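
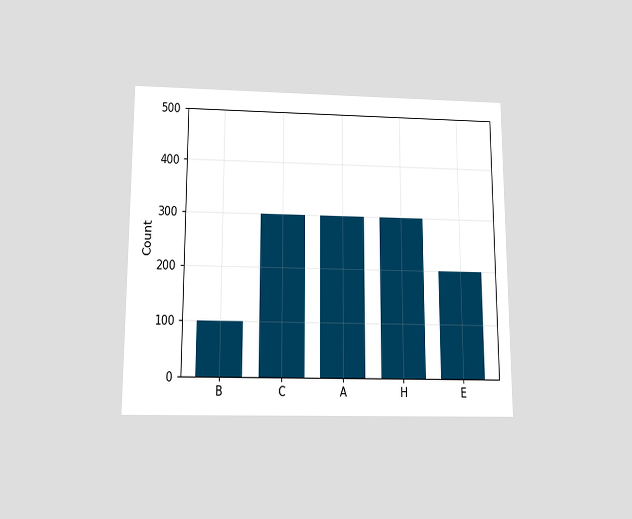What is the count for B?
100

The chart is viewed slightly from below. Reading along the chart's y-axis, the B bar reaches 100.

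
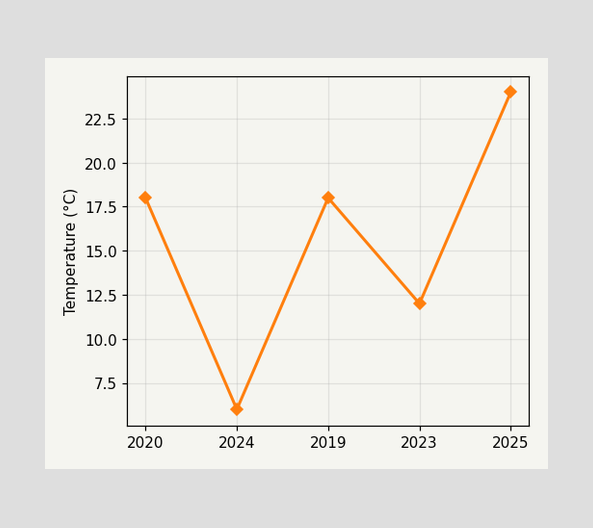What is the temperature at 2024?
At 2024, the line is at 6°C.

6°C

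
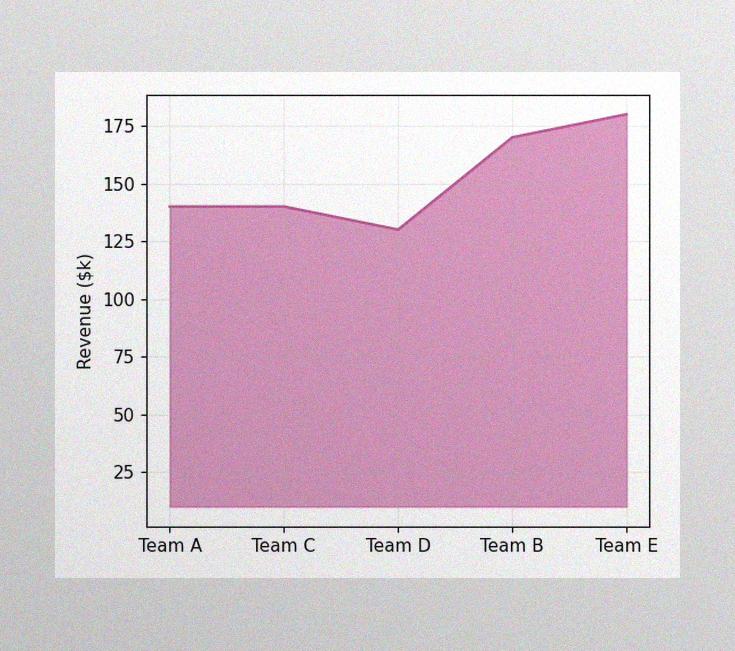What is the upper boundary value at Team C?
The image has some photo noise and uneven lighting. At Team C the upper boundary is at $140k.

$140k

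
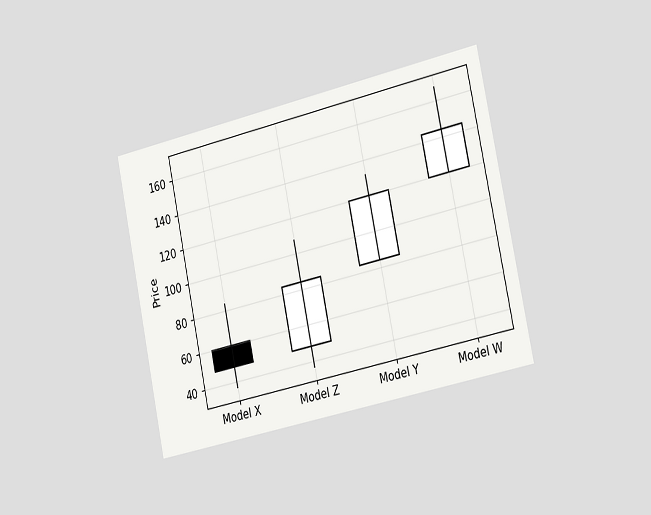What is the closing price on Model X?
The chart is tilted about 12° counter-clockwise and viewed slightly from the right. The Model X candle closes at 48.

48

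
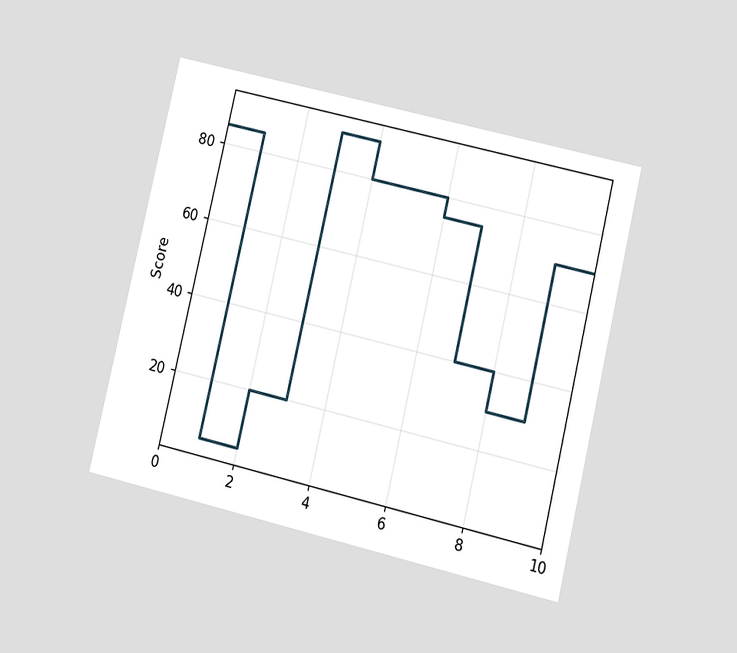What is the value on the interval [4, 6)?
80

The chart is tilted about 13° clockwise and viewed at a slight angle. On [4, 6) the step sits at 80.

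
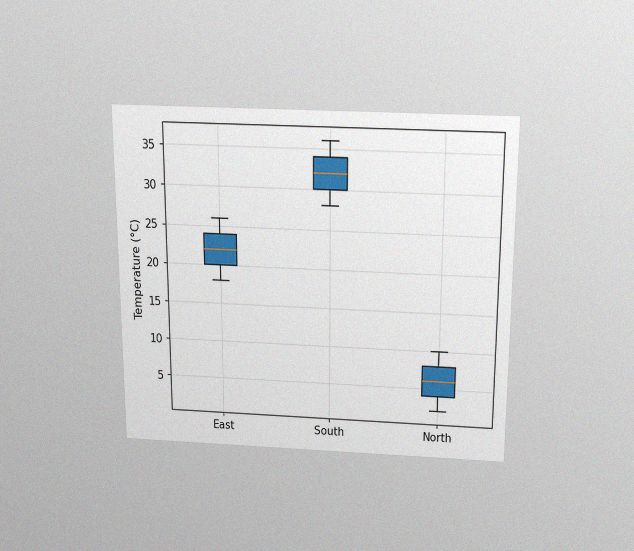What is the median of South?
The chart is viewed slightly from above, with some photo noise. The median line in the South box sits at 32°C.

32°C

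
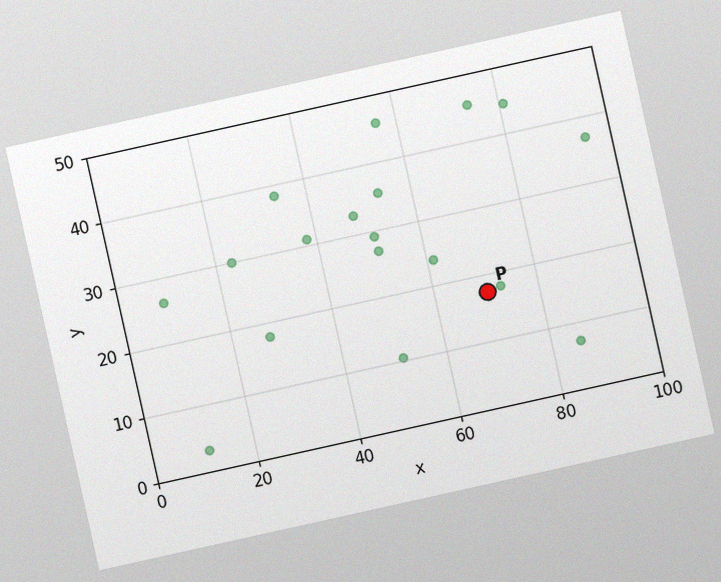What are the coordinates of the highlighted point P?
The chart is tilted about 13° counter-clockwise, with some photo noise. Following the gridlines from P to each axis, P sits at (70, 17.5).

(70, 17.5)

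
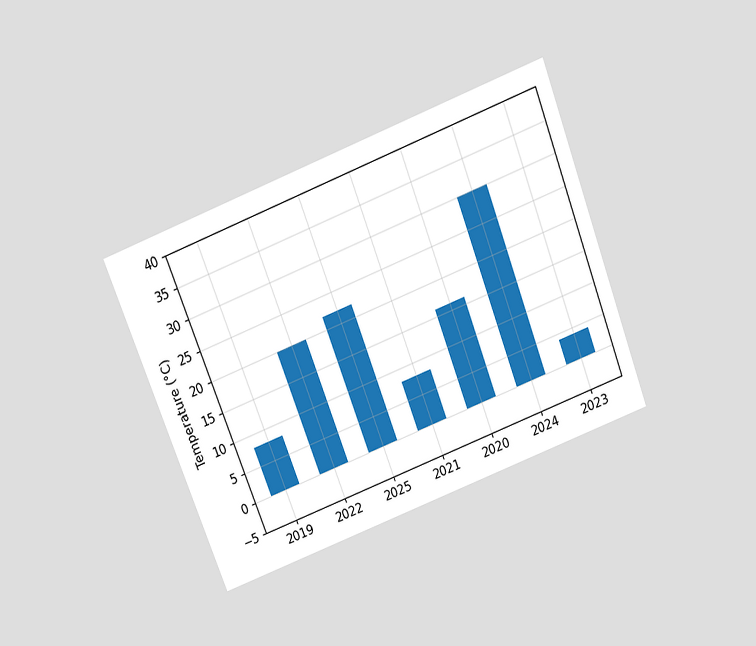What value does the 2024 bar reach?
The chart is tilted about 21° counter-clockwise and viewed slightly from above. Reading along the chart's y-axis, the 2024 bar reaches 30°C.

30°C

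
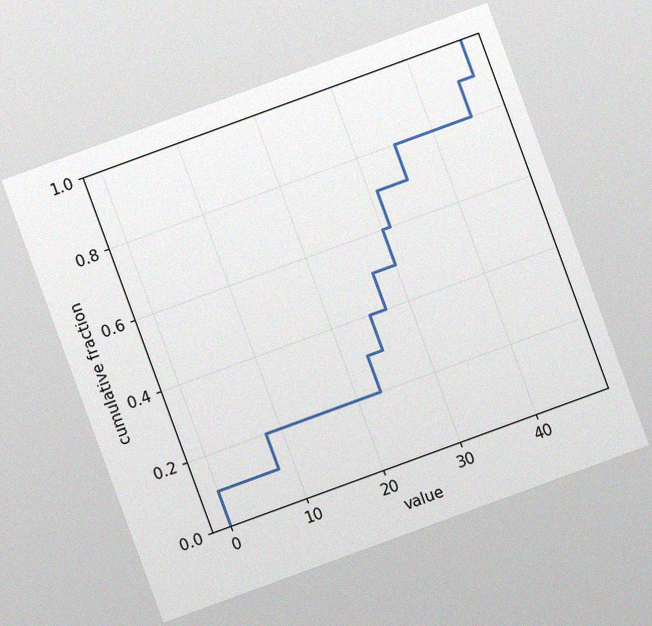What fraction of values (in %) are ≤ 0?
The chart is tilted about 20° counter-clockwise, with some photo noise. At x=0 the ECDF step is at 10%.

10%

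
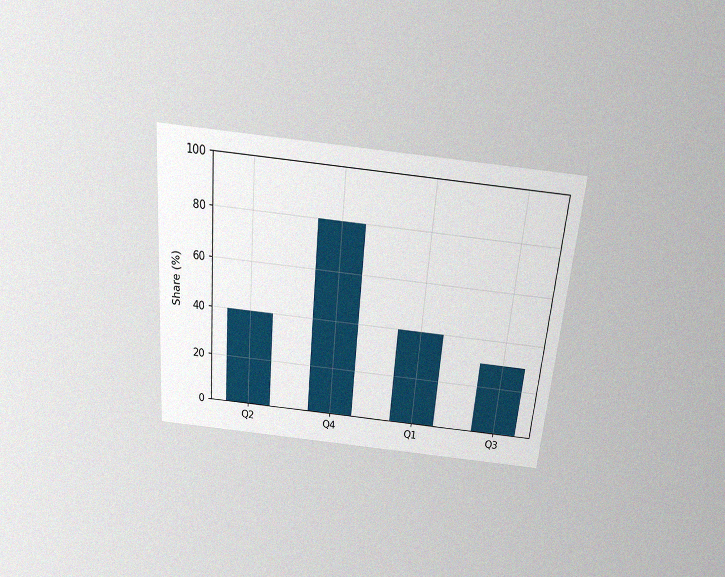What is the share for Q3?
The chart is tilted about 5° clockwise and viewed slightly from above, with some photo noise. Reading along the chart's y-axis, the Q3 bar reaches 30%.

30%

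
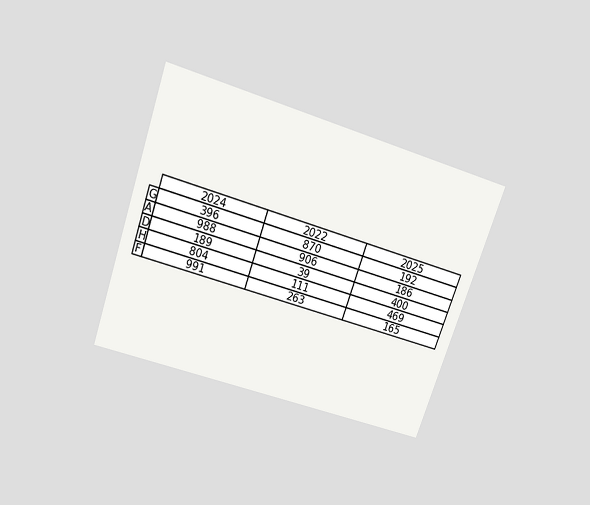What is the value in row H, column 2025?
469

The chart is tilted about 19° clockwise and viewed slightly from above. The (H, 2025) cell reads 469.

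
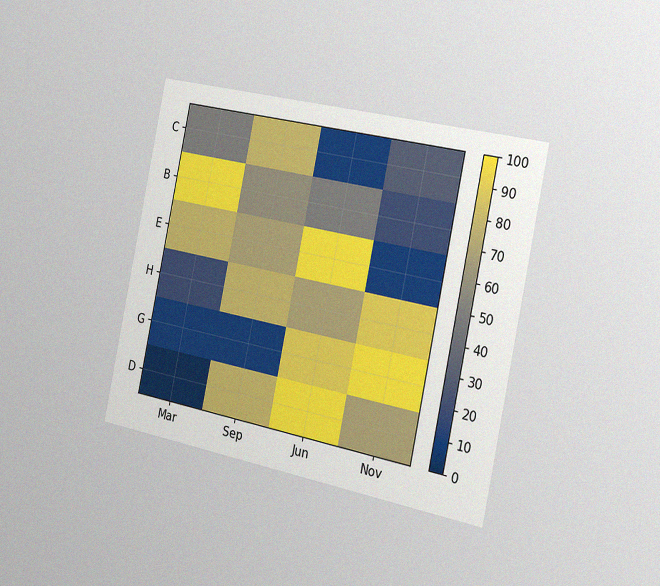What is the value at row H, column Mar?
20

The chart is tilted about 12° clockwise and viewed slightly from the right, with some photo noise. Matching cell (H, Mar) against the colorbar gives 20.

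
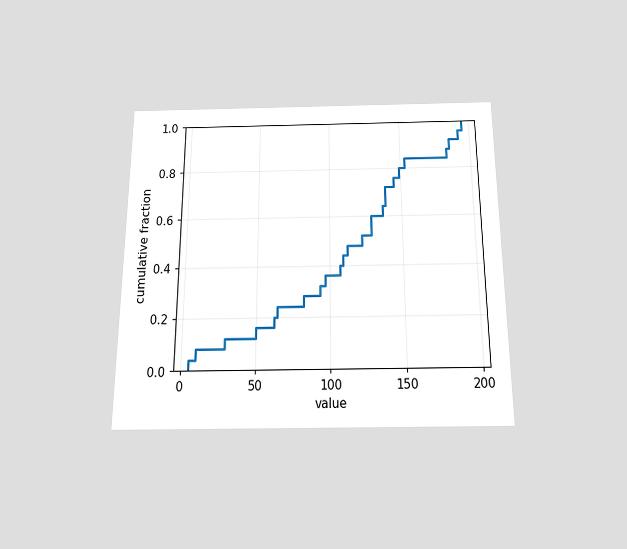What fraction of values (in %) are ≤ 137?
64%

The chart is viewed slightly from below. At x=137 the ECDF step is at 64%.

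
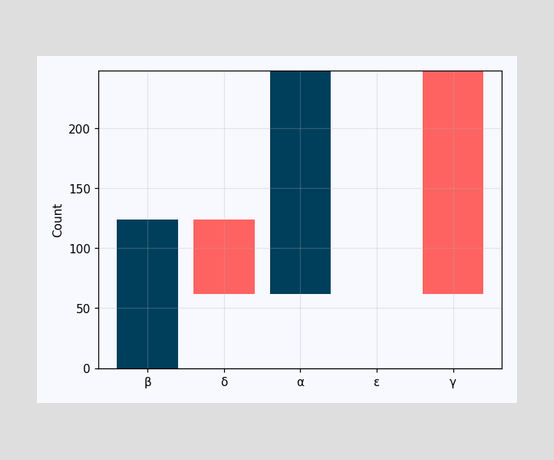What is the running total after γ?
After γ the running total reaches 62.

62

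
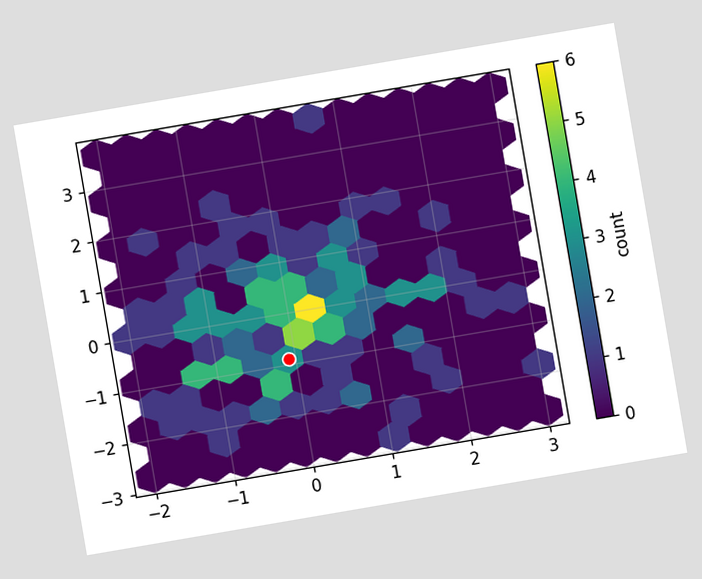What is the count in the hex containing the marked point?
The chart is tilted about 10° counter-clockwise. The marked hex reads 3 on the colorbar.

3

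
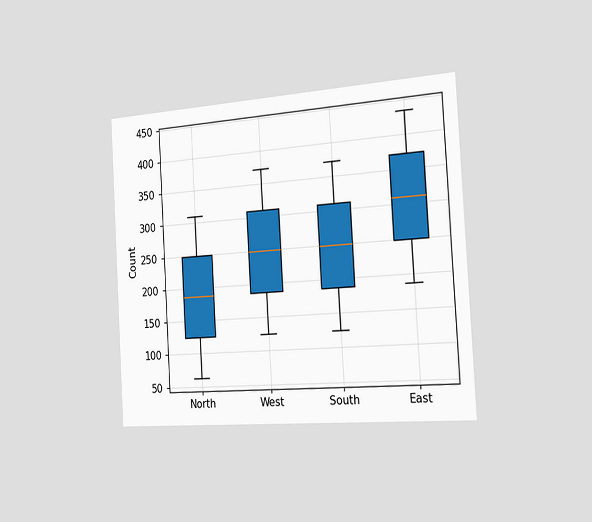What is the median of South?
248

The chart is tilted about 3° counter-clockwise and viewed slightly from the right. The median line in the South box sits at 248.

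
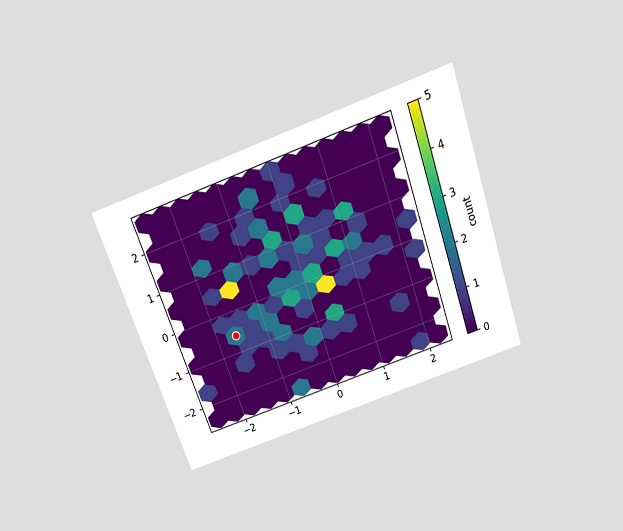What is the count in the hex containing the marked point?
The chart is tilted about 19° counter-clockwise and viewed slightly from above. The marked hex reads 2 on the colorbar.

2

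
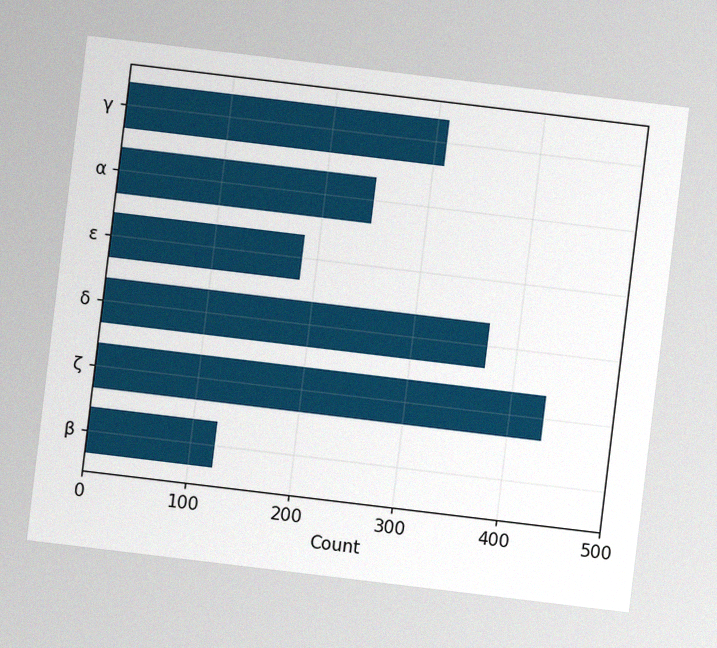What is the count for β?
The chart is tilted about 7° clockwise, with some photo noise. Reading along the chart's x-axis, the β bar reaches 124.

124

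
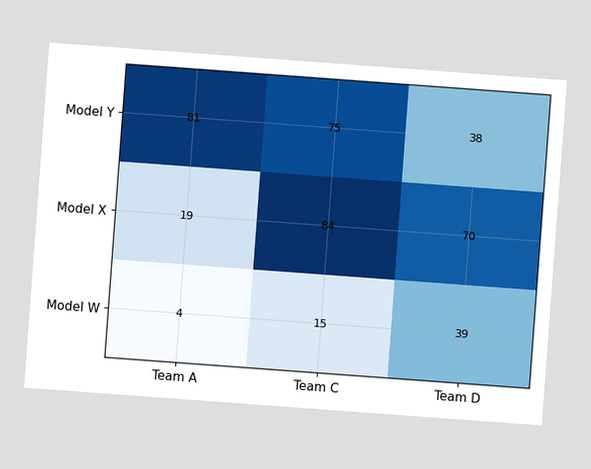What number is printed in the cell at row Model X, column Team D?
70

The chart is tilted about 4° clockwise. The (Model X, Team D) cell reads 70.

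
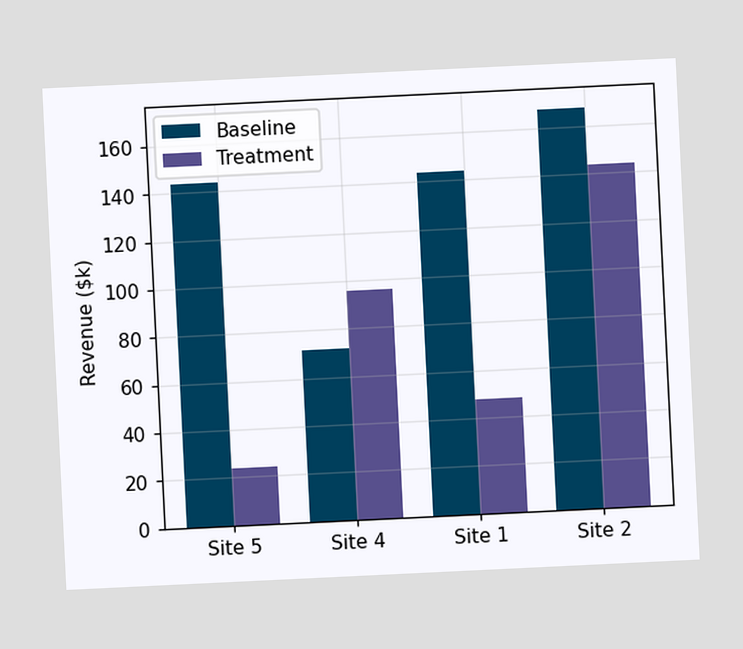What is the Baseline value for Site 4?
The chart is tilted about 3° counter-clockwise. The Baseline bar at Site 4 reaches $72k on the y-axis.

$72k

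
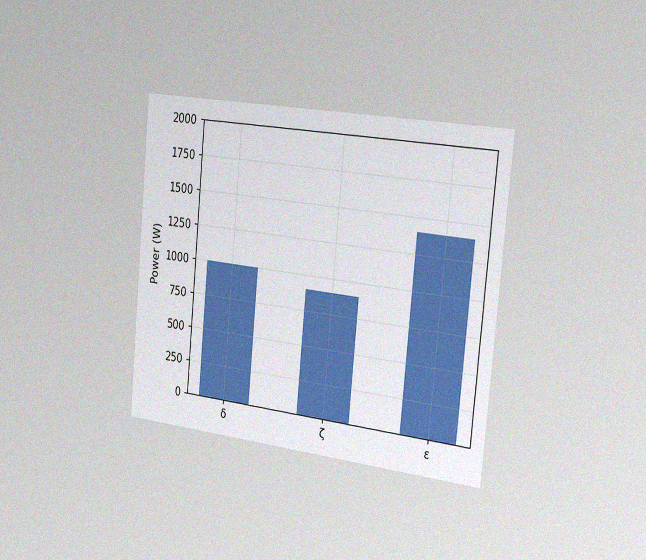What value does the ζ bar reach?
900W

The chart is tilted about 5° clockwise and viewed slightly from the right, with some photo noise. Reading along the chart's y-axis, the ζ bar reaches 900W.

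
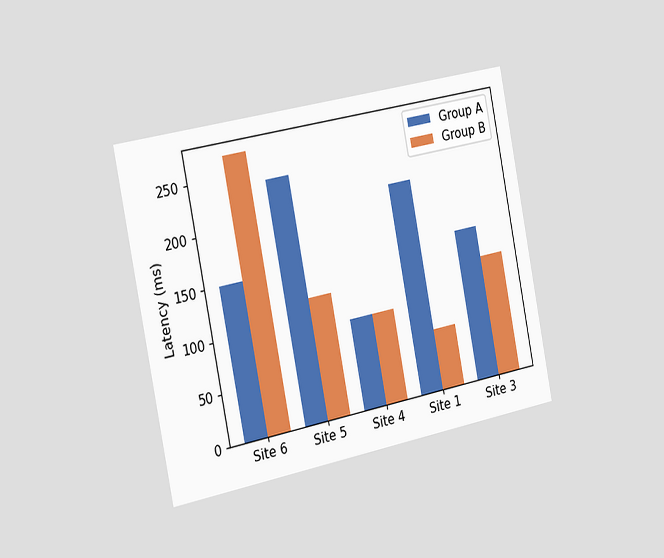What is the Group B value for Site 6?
The chart is tilted about 11° counter-clockwise and viewed slightly from the left. The Group B bar at Site 6 reaches 270ms on the y-axis.

270ms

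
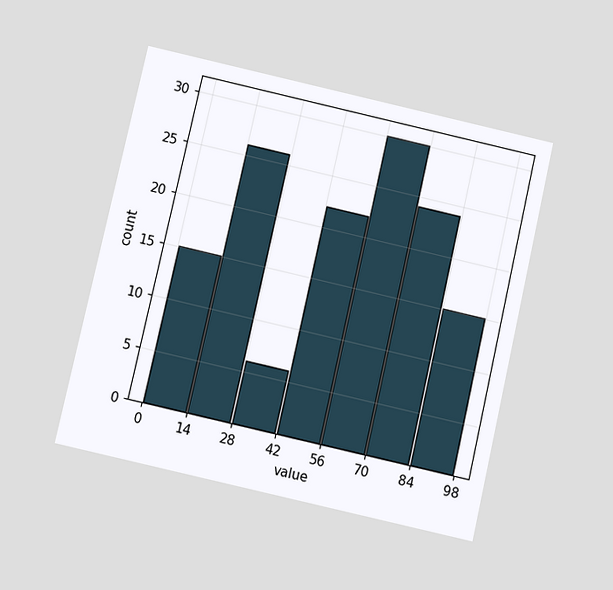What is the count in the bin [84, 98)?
The chart is tilted about 13° clockwise and viewed slightly from below. The [84, 98) bin has height 15.

15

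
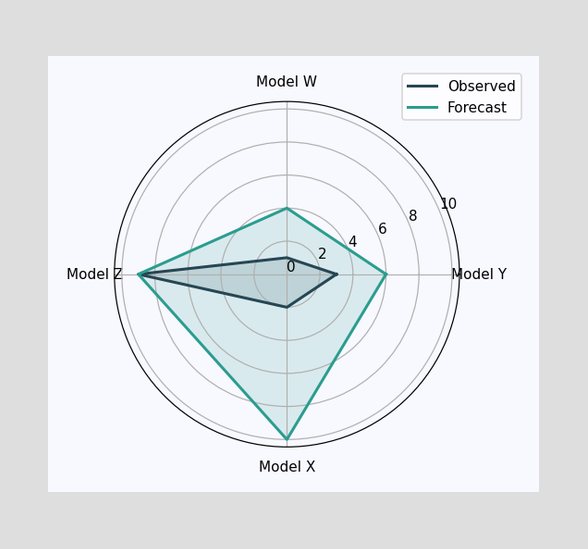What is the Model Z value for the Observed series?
9

On the Model Z axis, Observed reaches 9.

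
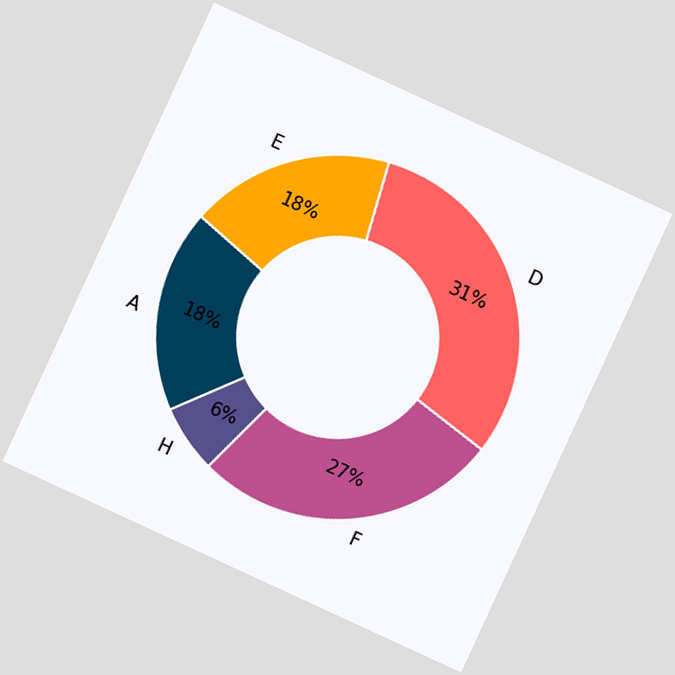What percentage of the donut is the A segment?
18%

The chart is tilted about 25° clockwise. The A segment takes up 18% of the ring.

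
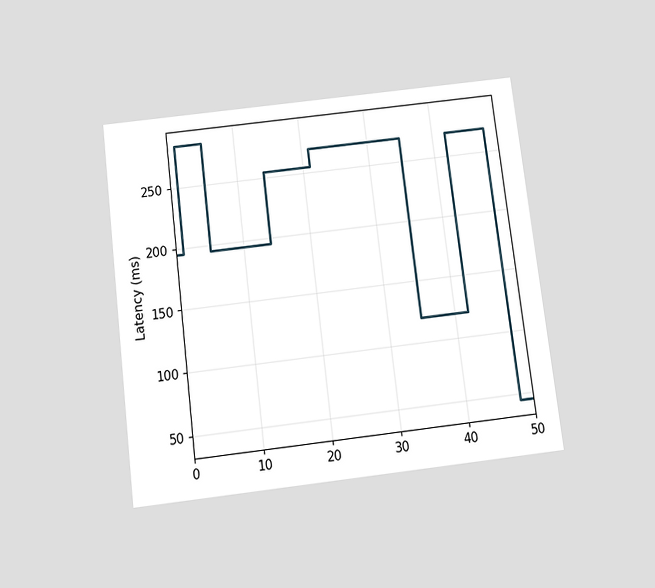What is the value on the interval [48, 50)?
The chart is tilted about 7° counter-clockwise and viewed slightly from below. On [48, 50) the step sits at 45ms.

45ms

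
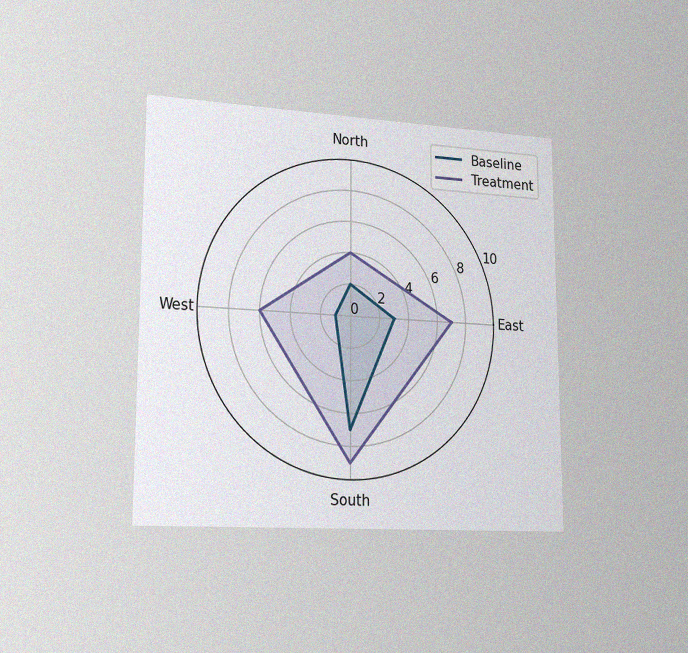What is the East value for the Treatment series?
The chart is viewed slightly from the left, with some photo noise. On the East axis, Treatment reaches 7.

7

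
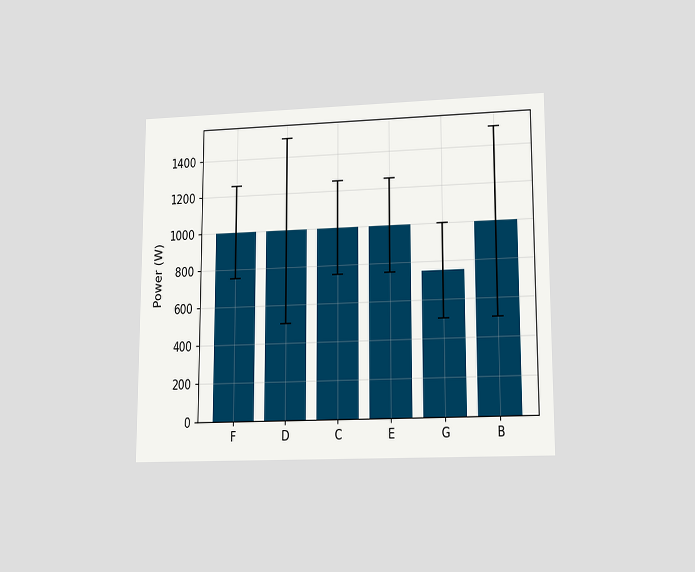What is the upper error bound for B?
1500W

The chart is viewed at a slight angle. The B bar's upper whisker reaches 1500W.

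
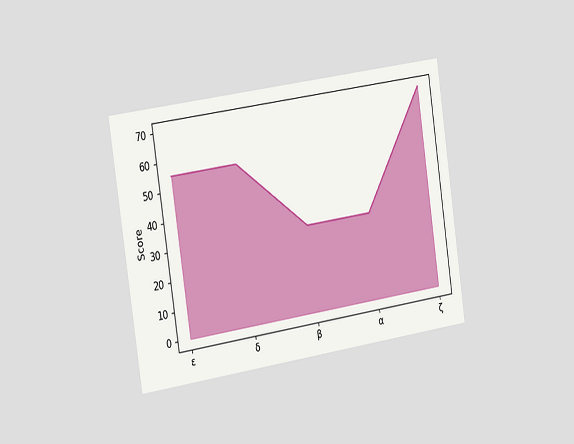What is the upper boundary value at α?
The chart is tilted about 8° counter-clockwise and viewed slightly from the left. At α the upper boundary is at 30.

30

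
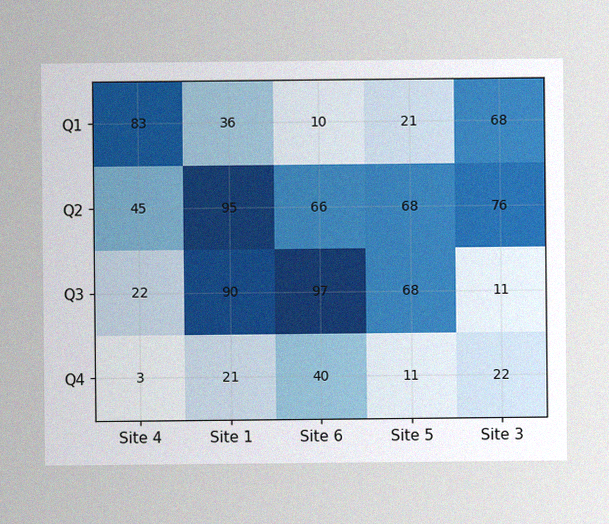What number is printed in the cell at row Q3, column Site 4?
22

The image has some photo noise and uneven lighting. The (Q3, Site 4) cell reads 22.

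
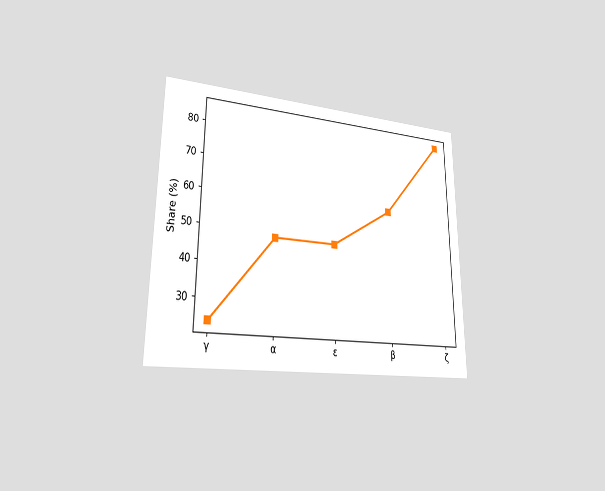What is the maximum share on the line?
The chart is viewed slightly from the left. The highest point is at ζ, and reading across to the y-axis gives 84%.

84%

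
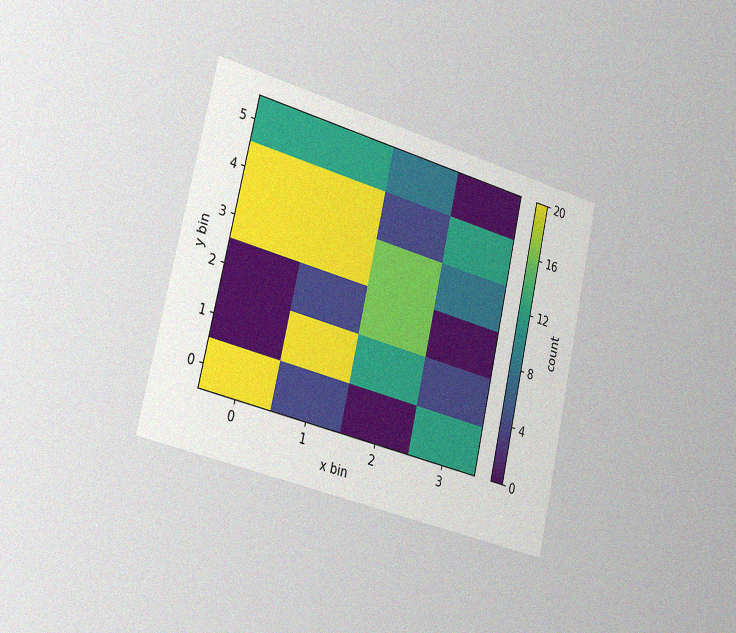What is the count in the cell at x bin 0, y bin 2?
The chart is tilted about 13° clockwise and viewed slightly from the left, with some photo noise. Matching the cell (0, 2) against the colorbar gives 0.

0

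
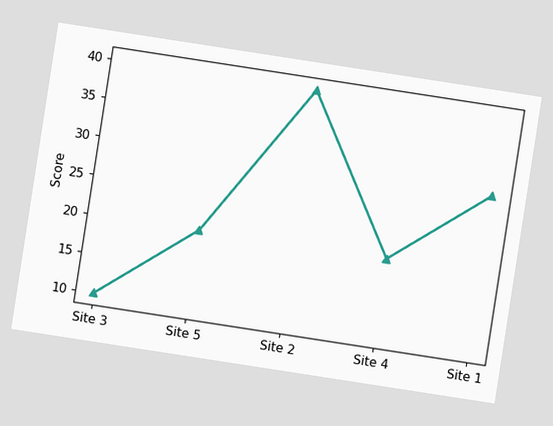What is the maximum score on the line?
40

The chart is tilted about 9° clockwise. The highest point is at Site 2, and reading across to the y-axis gives 40.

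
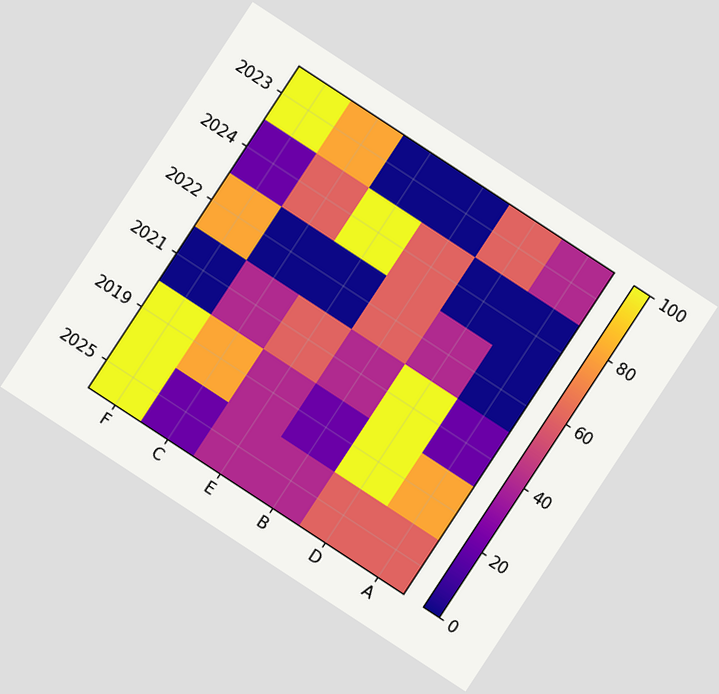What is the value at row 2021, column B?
The chart is tilted about 33° clockwise. Matching cell (2021, B) against the colorbar gives 40.

40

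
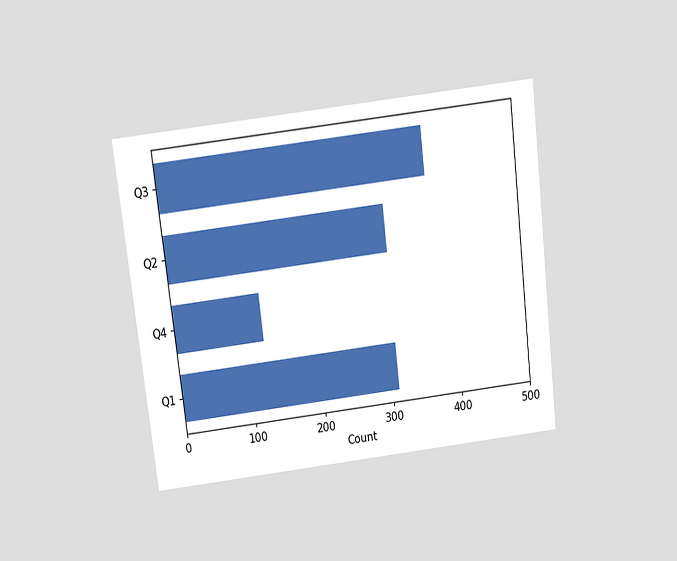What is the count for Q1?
310

The chart is tilted about 7° counter-clockwise and viewed slightly from above. Reading along the chart's x-axis, the Q1 bar reaches 310.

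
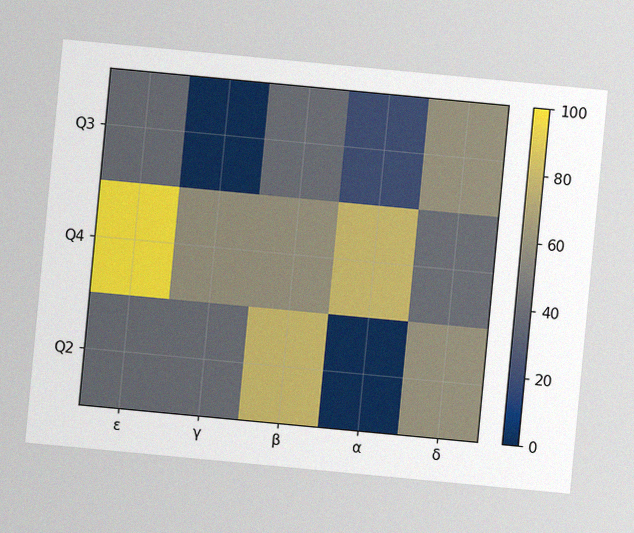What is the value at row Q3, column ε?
40

The chart is tilted about 5° clockwise, with some photo noise. Matching cell (Q3, ε) against the colorbar gives 40.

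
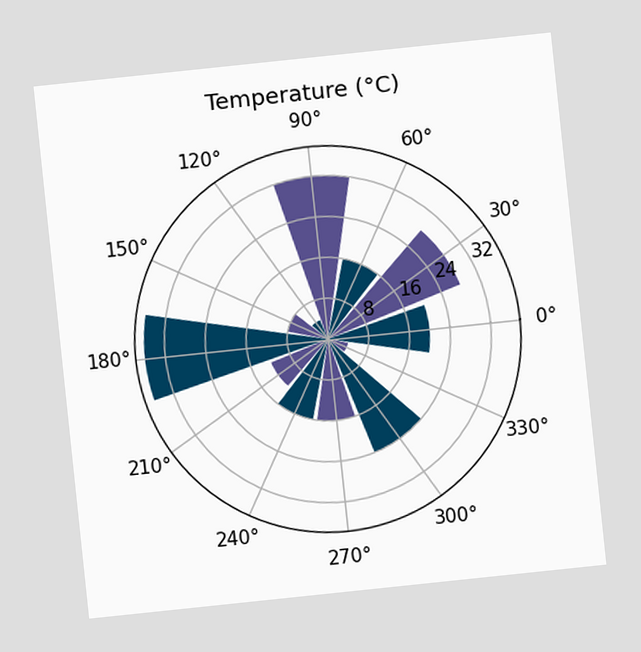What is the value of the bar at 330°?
The chart is tilted about 6° counter-clockwise. The bar at 330° reaches 4°C on the radial axis.

4°C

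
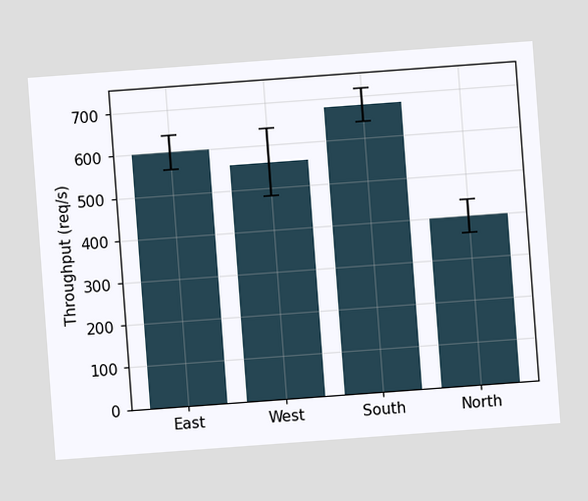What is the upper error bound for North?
The chart is tilted about 4° counter-clockwise. The North bar's upper whisker reaches 440req/s.

440req/s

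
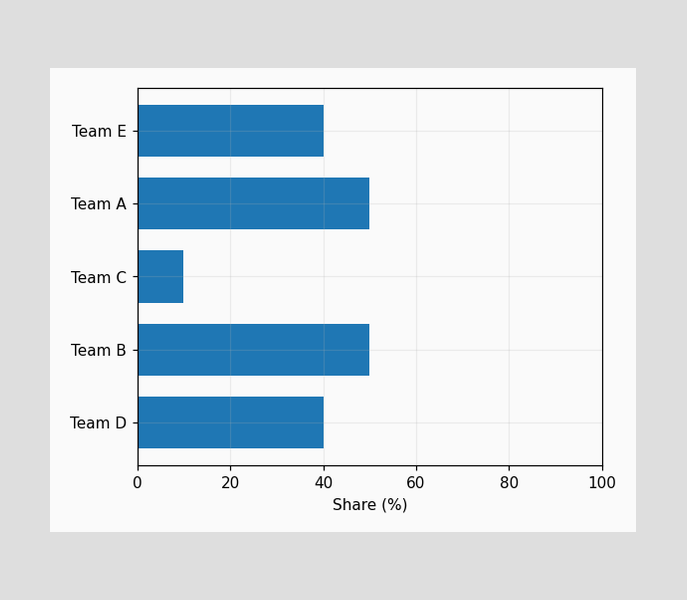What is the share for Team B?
Reading along the chart's x-axis, the Team B bar reaches 50%.

50%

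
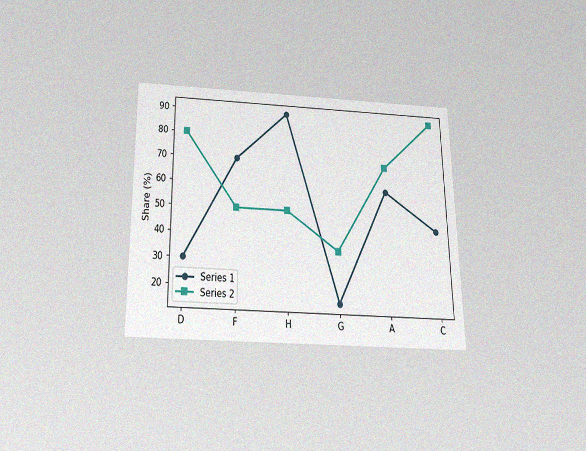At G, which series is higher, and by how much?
Series 2, by 20%

The chart is viewed slightly from below, with some photo noise. At G, Series 2 sits above the other line by 20%.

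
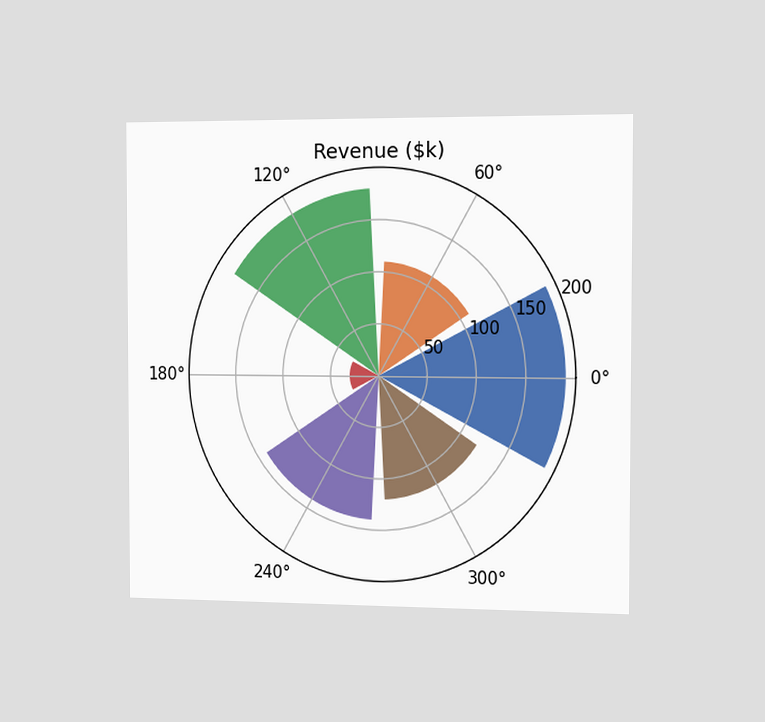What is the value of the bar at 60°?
$110k

The chart is viewed slightly from the right. The bar at 60° reaches $110k on the radial axis.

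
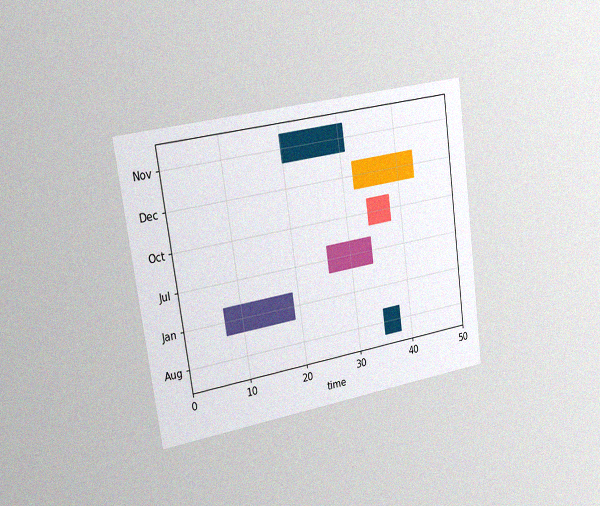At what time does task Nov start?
The chart is tilted about 8° counter-clockwise and viewed slightly from the left, with some photo noise. The Nov bar begins at t=20.

20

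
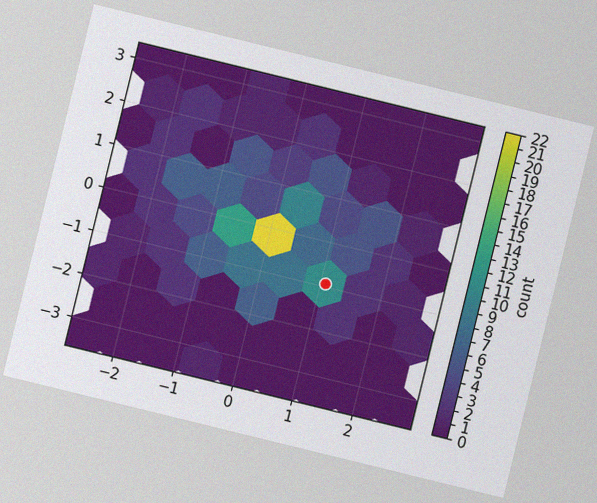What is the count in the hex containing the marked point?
The chart is tilted about 14° clockwise, with some photo noise. The marked hex reads 11 on the colorbar.

11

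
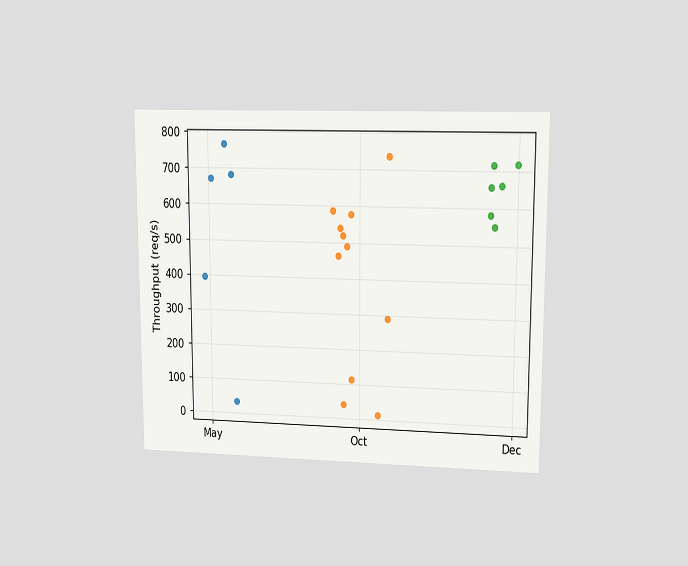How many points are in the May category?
5

The chart is viewed at a slight angle. Counting the markers in the May column gives 5.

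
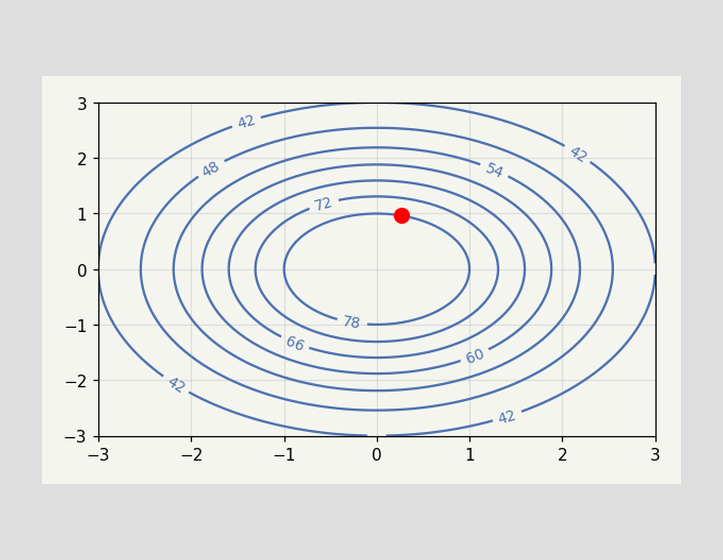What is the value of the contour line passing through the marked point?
The marked point sits on the contour labelled 78.

78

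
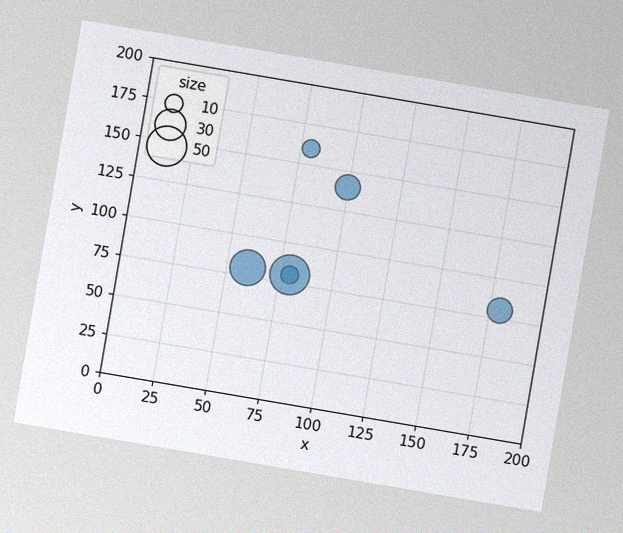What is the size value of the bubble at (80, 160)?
10

The chart is tilted about 10° clockwise, with some photo noise. Matching the bubble at (80, 160) against the size legend gives 10.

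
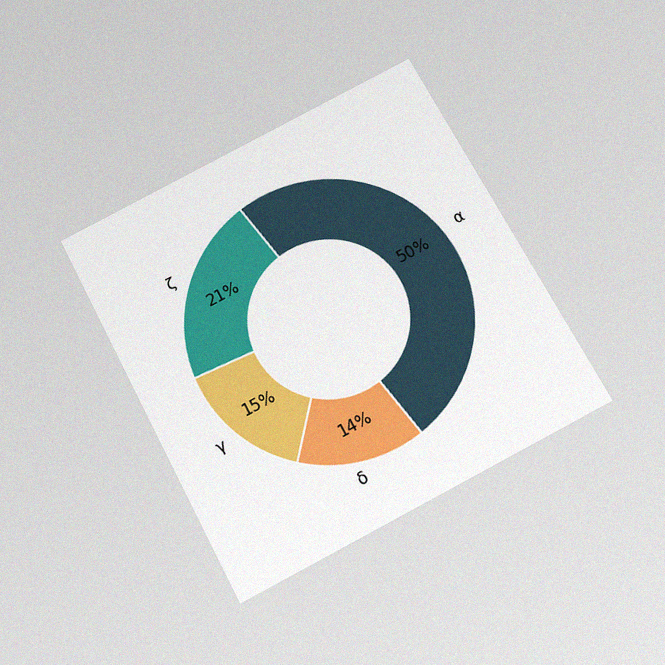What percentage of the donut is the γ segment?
15%

The chart is tilted about 28° counter-clockwise and viewed slightly from below, with some photo noise. The γ segment takes up 15% of the ring.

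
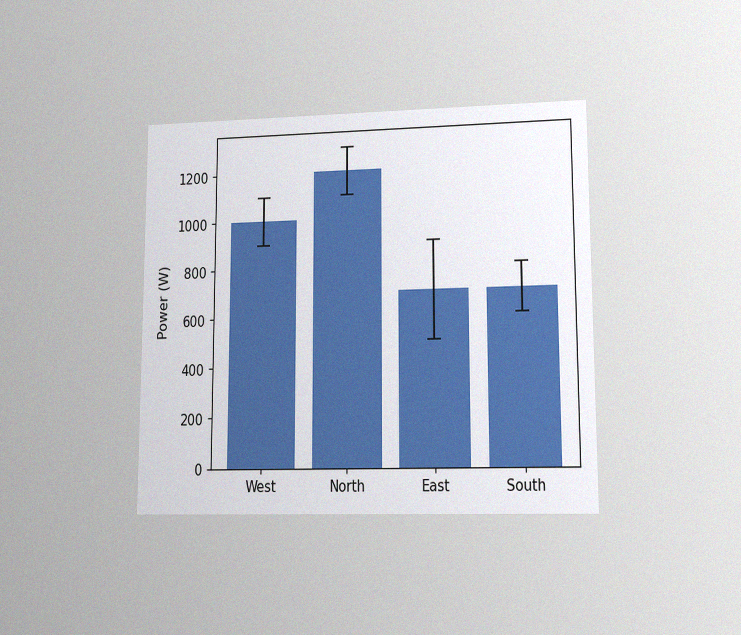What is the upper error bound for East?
The chart is viewed at a slight angle, with some photo noise. The East bar's upper whisker reaches 900W.

900W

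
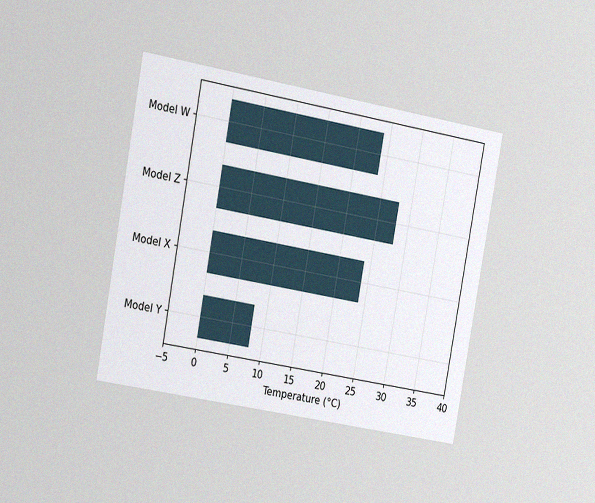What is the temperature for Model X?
The chart is tilted about 10° clockwise and viewed slightly from the left, with some photo noise. Reading along the chart's x-axis, the Model X bar reaches 24°C.

24°C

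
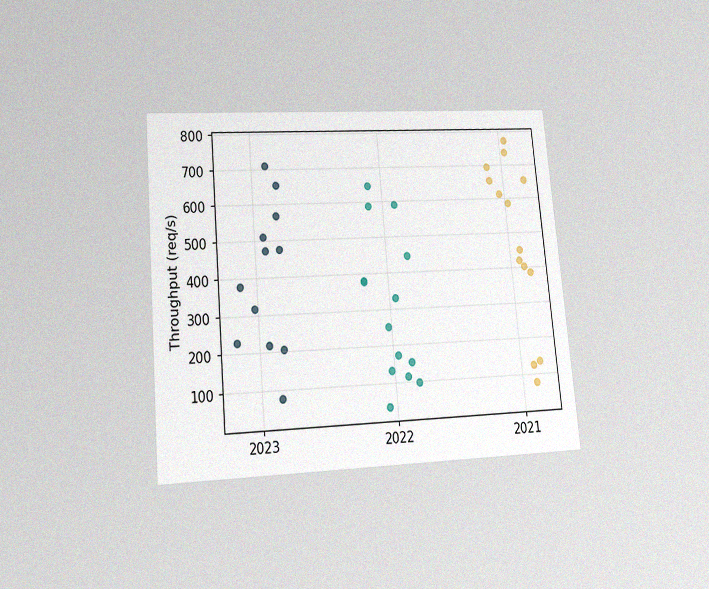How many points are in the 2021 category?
The chart is tilted about 5° counter-clockwise and viewed at a slight angle, with some photo noise. Counting the markers in the 2021 column gives 14.

14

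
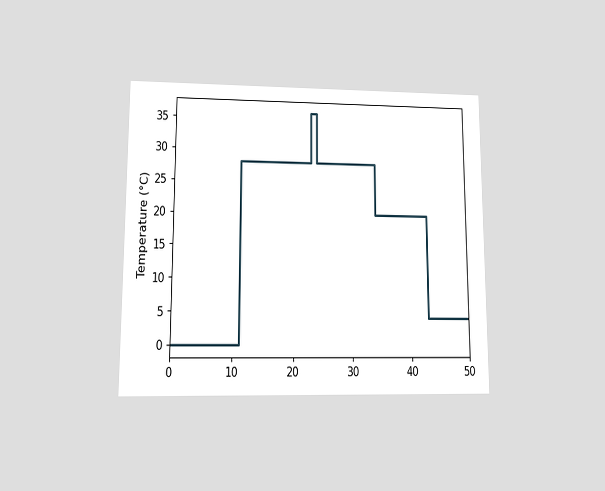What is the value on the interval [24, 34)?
28°C

The chart is viewed at a slight angle. On [24, 34) the step sits at 28°C.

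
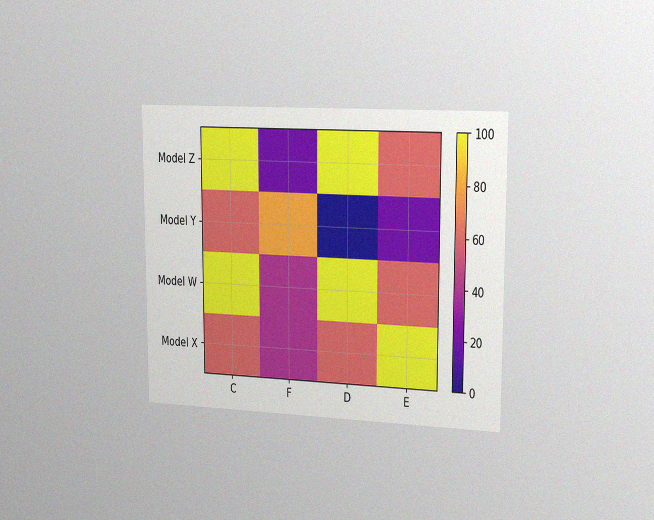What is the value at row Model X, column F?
The chart is viewed slightly from the right, with some photo noise. Matching cell (Model X, F) against the colorbar gives 40.

40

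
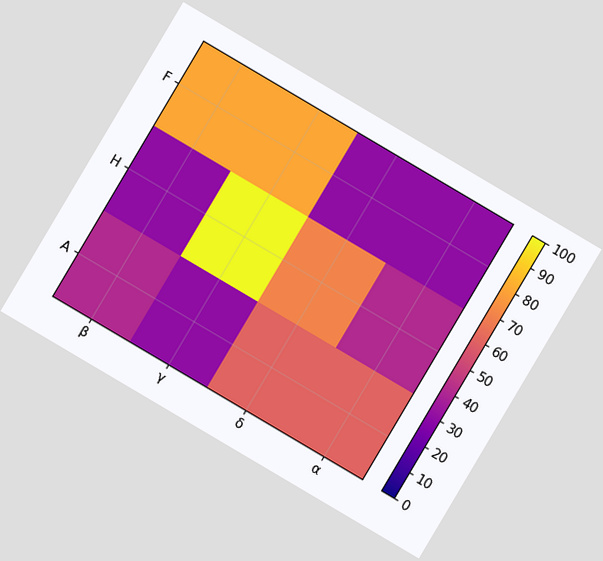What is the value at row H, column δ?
The chart is tilted about 31° clockwise. Matching cell (H, δ) against the colorbar gives 70.

70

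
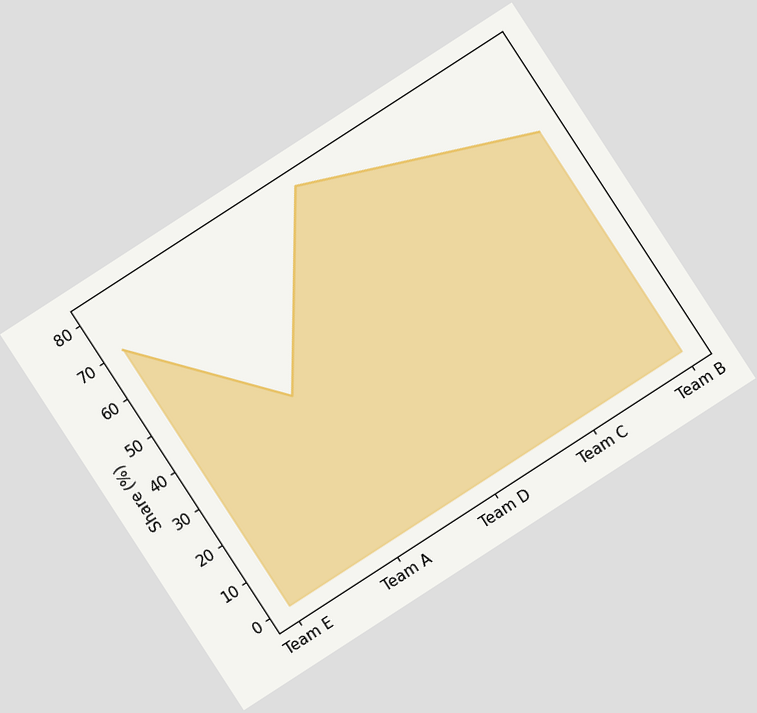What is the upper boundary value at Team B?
The chart is tilted about 33° counter-clockwise. At Team B the upper boundary is at 60%.

60%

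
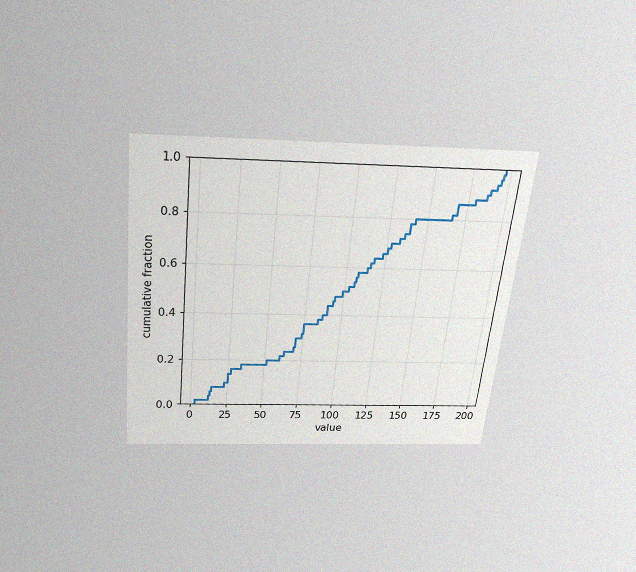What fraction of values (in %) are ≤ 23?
The chart is tilted about 6° clockwise and viewed slightly from above, with some photo noise. At x=23 the ECDF step is at 10%.

10%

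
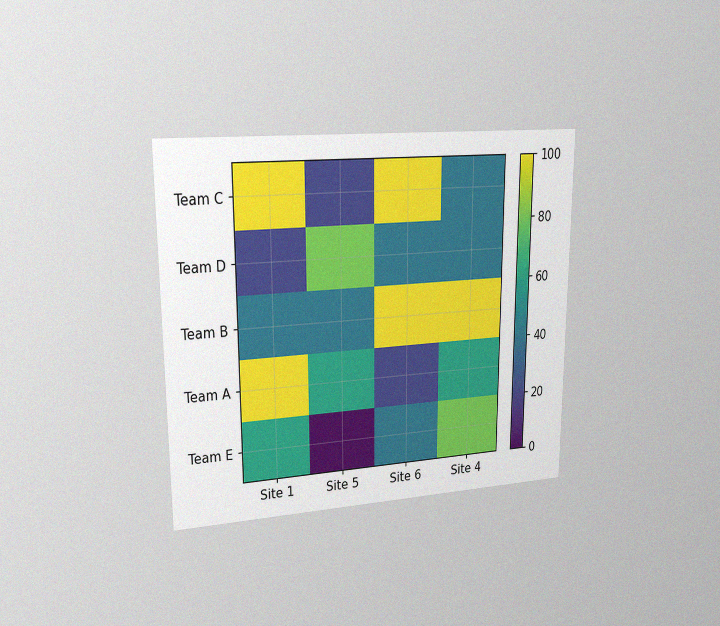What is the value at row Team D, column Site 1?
20

The chart is viewed at a slight angle, with some photo noise. Matching cell (Team D, Site 1) against the colorbar gives 20.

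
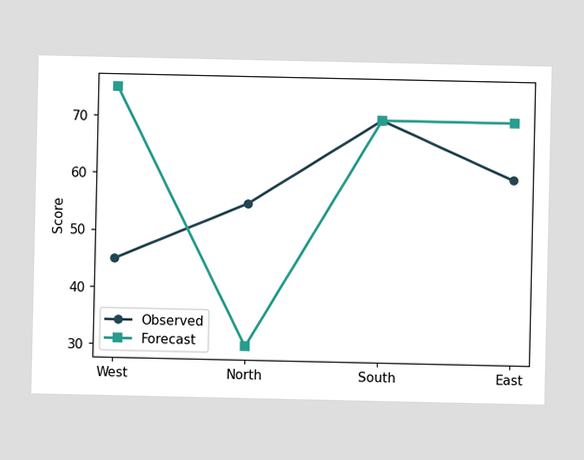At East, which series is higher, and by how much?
Forecast, by 10

At East, Forecast sits above the other line by 10.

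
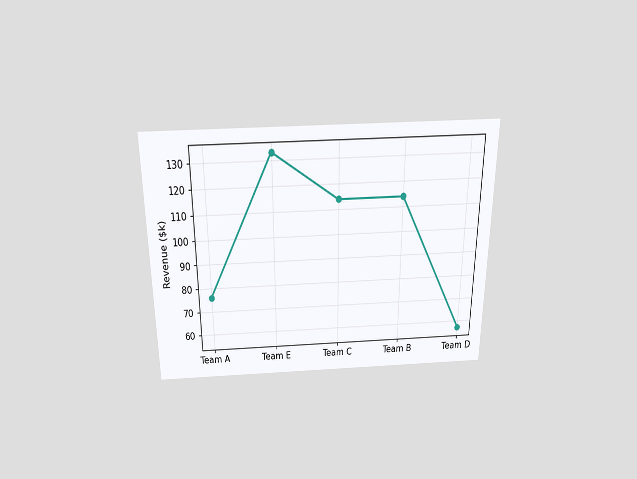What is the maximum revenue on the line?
The chart is viewed slightly from above. The highest point is at Team E, and reading across to the y-axis gives $133k.

$133k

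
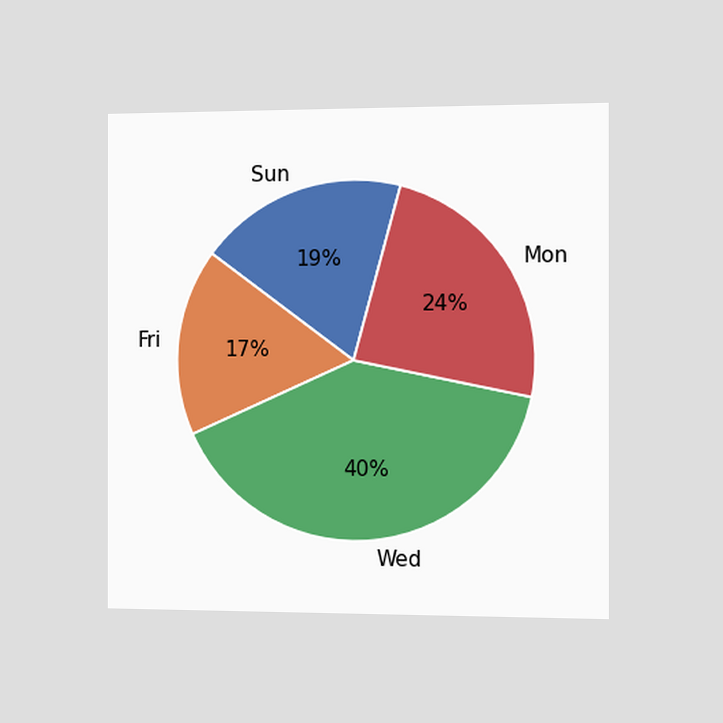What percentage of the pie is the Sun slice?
The chart is viewed slightly from the right. The Sun slice takes up 19% of the pie.

19%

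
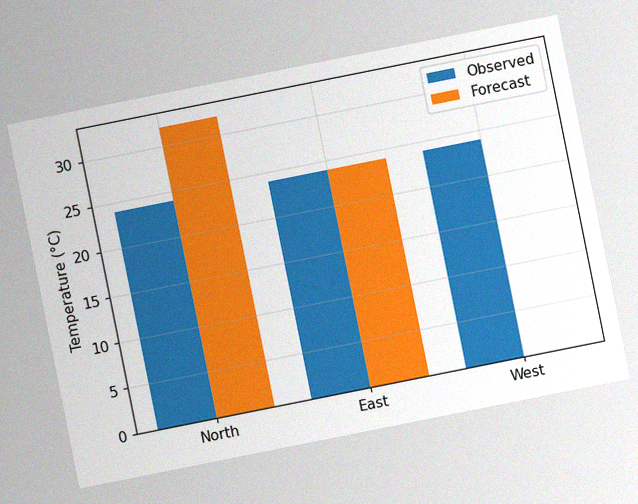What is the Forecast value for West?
The chart is tilted about 11° counter-clockwise, with some photo noise. The Forecast bar at West reaches 0°C on the y-axis.

0°C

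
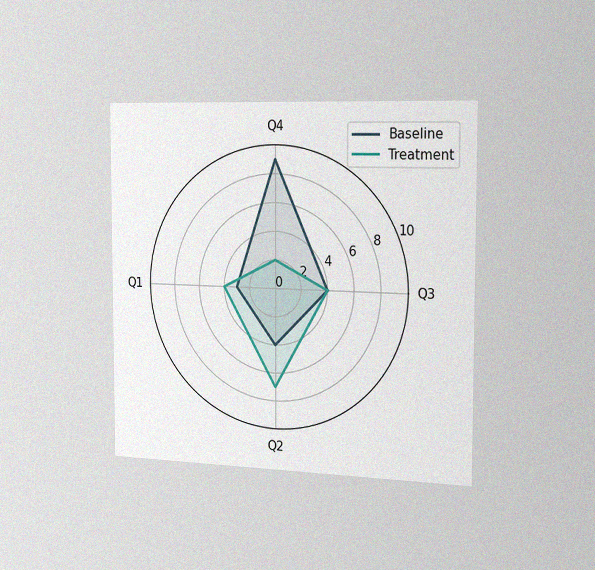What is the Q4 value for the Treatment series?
The chart is viewed slightly from the right, with some photo noise. On the Q4 axis, Treatment reaches 2.

2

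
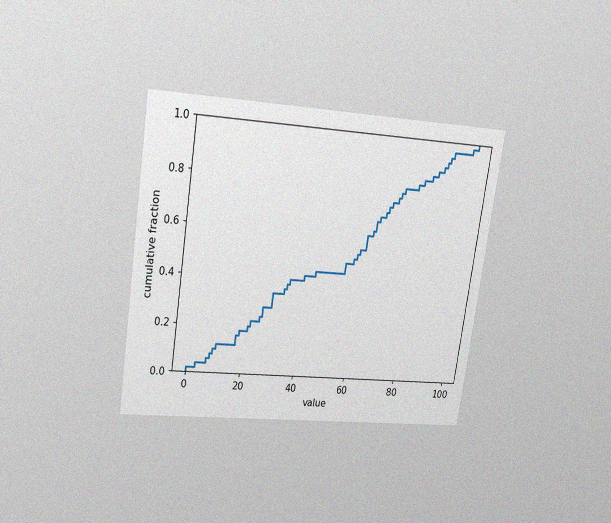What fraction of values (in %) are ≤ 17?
The chart is tilted about 9° clockwise and viewed slightly from above, with some photo noise. At x=17 the ECDF step is at 16%.

16%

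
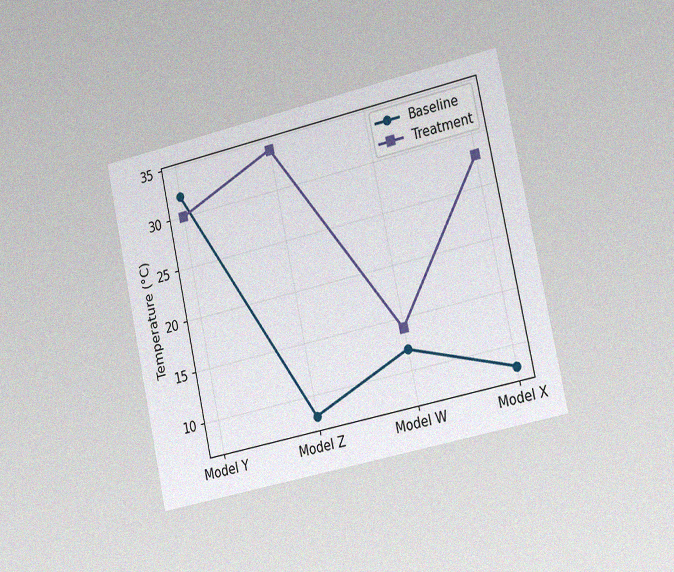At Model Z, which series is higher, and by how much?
Treatment, by 26°C

The chart is tilted about 12° counter-clockwise and viewed slightly from the right, with some photo noise. At Model Z, Treatment sits above the other line by 26°C.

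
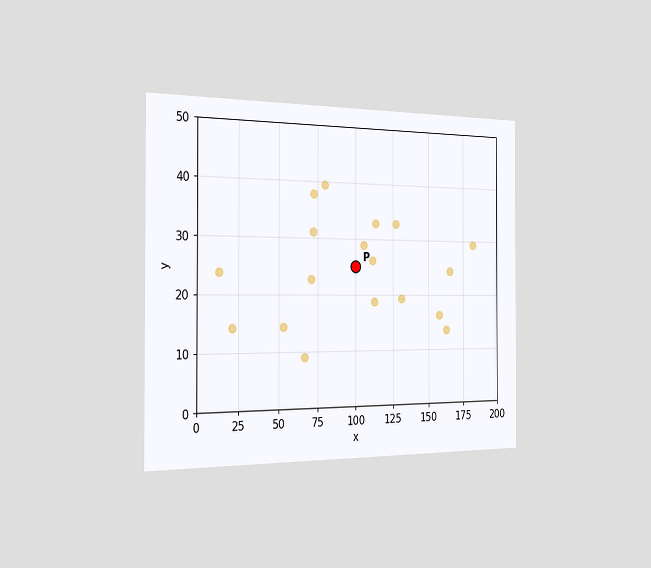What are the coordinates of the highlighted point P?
(100, 25)

The chart is viewed slightly from the left. Following the gridlines from P to each axis, P sits at (100, 25).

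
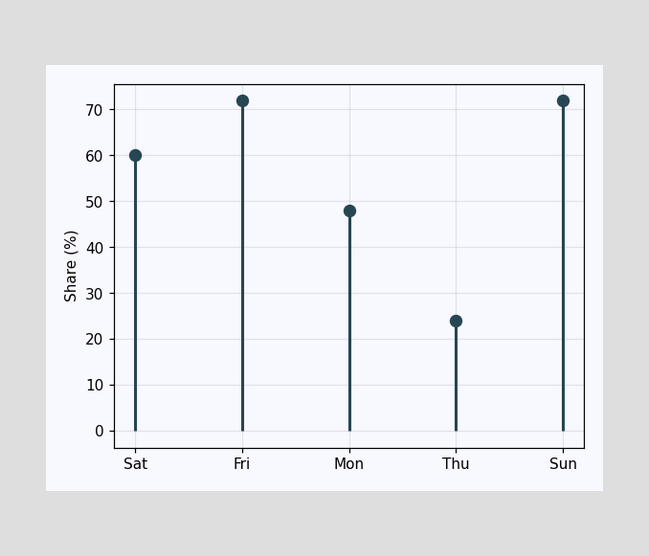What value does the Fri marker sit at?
The Fri marker sits at 72%.

72%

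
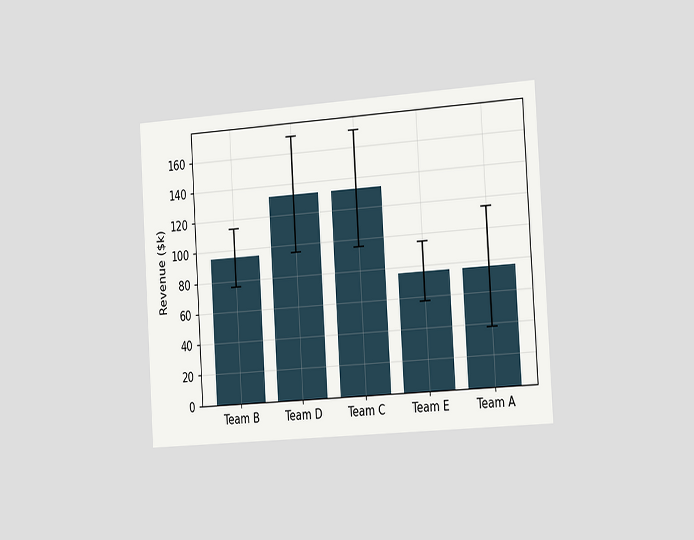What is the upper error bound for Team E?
The chart is tilted about 4° counter-clockwise and viewed slightly from the right. The Team E bar's upper whisker reaches $95k.

$95k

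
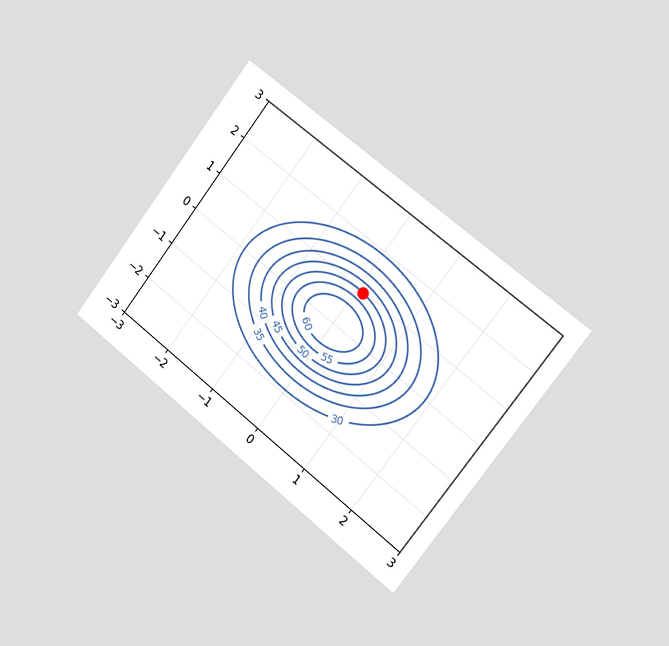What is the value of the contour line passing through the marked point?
50

The chart is tilted about 38° clockwise and viewed slightly from the right. The marked point sits on the contour labelled 50.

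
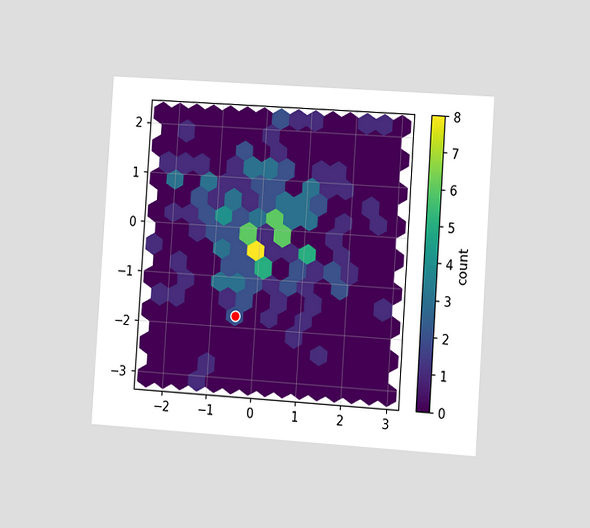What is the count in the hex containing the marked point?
2

The chart is tilted about 4° clockwise and viewed slightly from the right. The marked hex reads 2 on the colorbar.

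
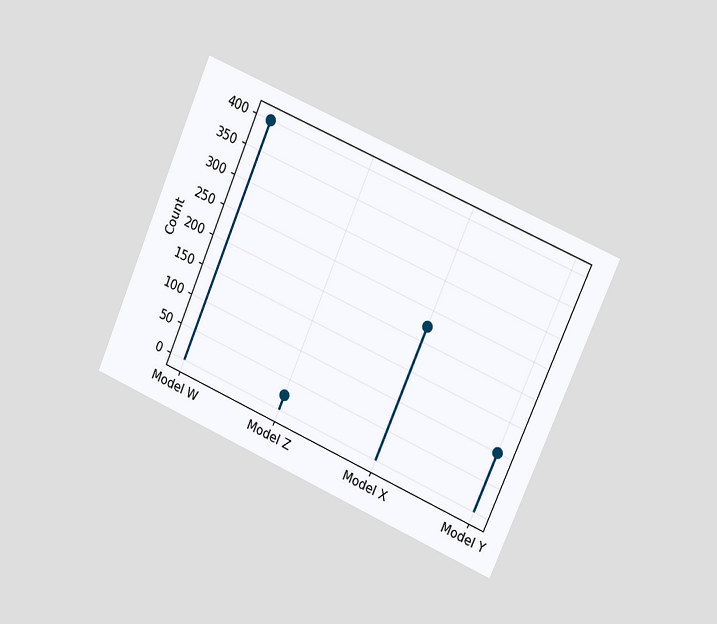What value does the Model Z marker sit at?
The chart is tilted about 24° clockwise and viewed slightly from the right. The Model Z marker sits at 25.

25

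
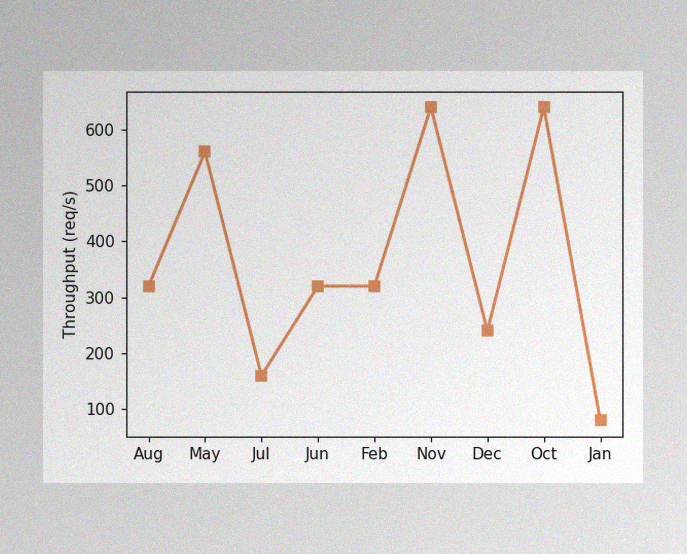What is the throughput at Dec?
The image has some photo noise and uneven lighting. At Dec, the line is at 240req/s.

240req/s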